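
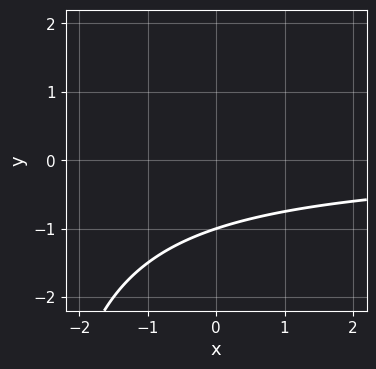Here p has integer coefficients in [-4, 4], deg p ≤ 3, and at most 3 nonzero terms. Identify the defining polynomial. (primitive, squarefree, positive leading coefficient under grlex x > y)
x*y + 3*y + 3

First, deg p = 2. A generic line meets the curve in up to 2 points.
Then, against the integer gridlines: no x-intercept at any integer in the box; it meets the y-axis at y = -1 (among the integer gridlines).
Finally, matching integer coefficients to the picture gives p.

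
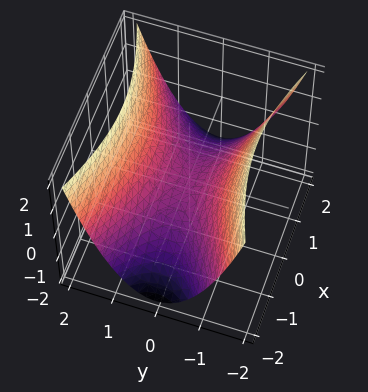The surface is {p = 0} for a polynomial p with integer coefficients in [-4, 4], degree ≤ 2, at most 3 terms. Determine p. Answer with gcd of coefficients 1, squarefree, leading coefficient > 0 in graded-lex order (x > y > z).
x^2 - 3*y^2 + 3*z

Degree: a saddle surface; a quadric, so deg p = 2.
Symmetries: the y ↦ −y reflection is a symmetry, so y appears only in even powers; it's symmetric under x → −x, forcing even powers of x.
Observable constraints: one x-axis crossing is at x = 0; it meets the z-axis at z = 0 (among the integer gridlines); it meets the y-axis at y = 0 (among the integer gridlines).
Together with the visible shape, these determine p as stated.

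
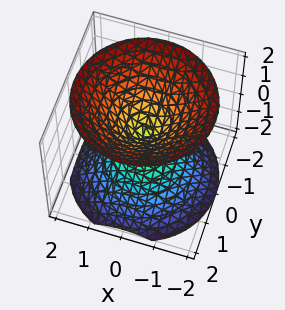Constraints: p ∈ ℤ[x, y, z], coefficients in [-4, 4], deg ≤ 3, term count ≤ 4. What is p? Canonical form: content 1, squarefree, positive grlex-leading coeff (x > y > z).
x^2 + y^2 - z^2

There are 2 components. Treating them together as one polynomial.
Degree: a double cone through the origin; a quadric, so deg p = 2.
By symmetry, the surface is invariant under rotation about z: p = q(x² + y², z); the z ↦ −z reflection is a symmetry, so z appears only in even powers.
Observable constraints: it crosses the z-axis at the gridline z = 0; it meets the x-axis at x = 0 (among the integer gridlines).
Putting this together gives p.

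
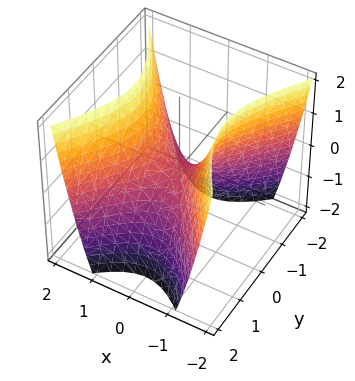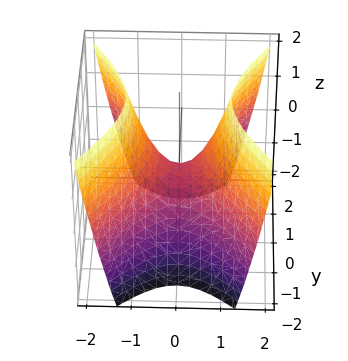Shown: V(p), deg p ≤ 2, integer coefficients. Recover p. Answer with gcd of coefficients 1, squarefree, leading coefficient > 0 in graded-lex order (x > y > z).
First, deg p = 2. A hyperbolic paraboloid; a quadric.
Next, symmetries: mirror symmetry y ↦ −y ⇒ only even powers of y; mirror symmetry x ↦ −x ⇒ only even powers of x.
Then, from the axis intercepts and sections: it meets the y-axis at y = 0 (among the integer gridlines); it crosses the z-axis at the gridline z = 0; it meets the x-axis at x = 0 (among the integer gridlines).
Finally, assembling these constraints gives the stated polynomial.

3*x^2 - 2*y^2 - 2*z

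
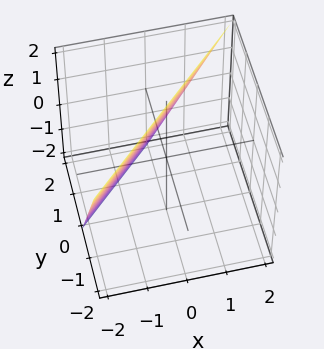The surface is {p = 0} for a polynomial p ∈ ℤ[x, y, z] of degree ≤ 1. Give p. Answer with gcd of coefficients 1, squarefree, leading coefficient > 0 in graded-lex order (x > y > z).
2*x - 2*y - z + 2

First, deg p = 1. Every cross-section is a straight line — this is a plane.
Next, from the axis intercepts and sections: it crosses the x-axis at the gridline x = -1; it crosses the z-axis at the gridline z = 2; it meets the y-axis at y = 1 (among the integer gridlines).
Finally, fitting integer coefficients to these (and the overall shape) gives p.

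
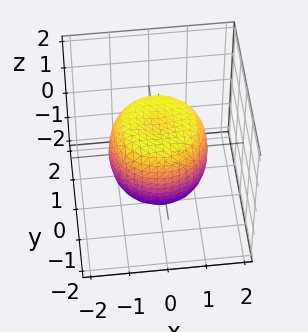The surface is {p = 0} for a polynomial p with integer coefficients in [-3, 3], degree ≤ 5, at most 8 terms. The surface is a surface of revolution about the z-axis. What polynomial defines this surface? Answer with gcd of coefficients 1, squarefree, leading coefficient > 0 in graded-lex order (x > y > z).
x^4 + 2*x^2*y^2 + y^4 - x^2 - y^2 + z^2 - 1

deg p = 4. No degree-3 surface has this shape.
Symmetry: every cross-section ⟂ z is a circle, so x, y appear only via x² + y².
Reading off the gridlines: a circular section at z = 0 has radius between 1 and 2; the z-axis gridline crossings are at z ∈ {-1, 1}.
Together with the visible shape, these determine p as stated.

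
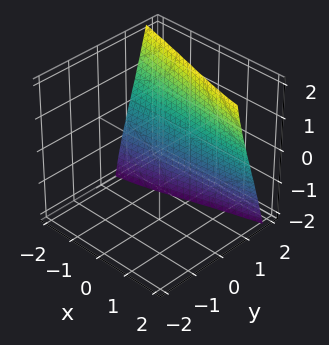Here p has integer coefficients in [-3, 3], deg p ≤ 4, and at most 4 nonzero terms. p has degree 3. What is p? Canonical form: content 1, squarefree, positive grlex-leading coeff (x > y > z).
First, deg p = 3.
Then, from the axis intercepts and sections: the surface avoids every integer x-axis point in the box; the surface avoids every integer z-axis point in the box.
Finally, matching integer coefficients to the picture gives p.

x*y*z + 2*y^3 - 3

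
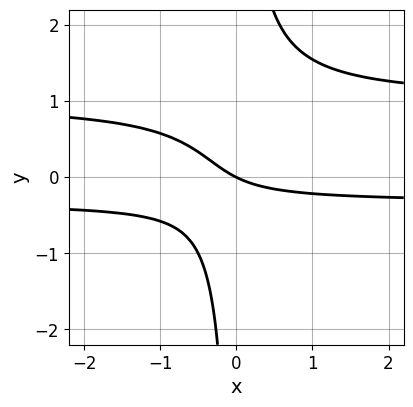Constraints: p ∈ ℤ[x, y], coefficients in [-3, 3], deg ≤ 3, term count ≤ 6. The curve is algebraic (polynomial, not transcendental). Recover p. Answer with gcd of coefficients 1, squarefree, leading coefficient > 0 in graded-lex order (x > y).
3*x*y^2 - 2*x*y - x - 2*y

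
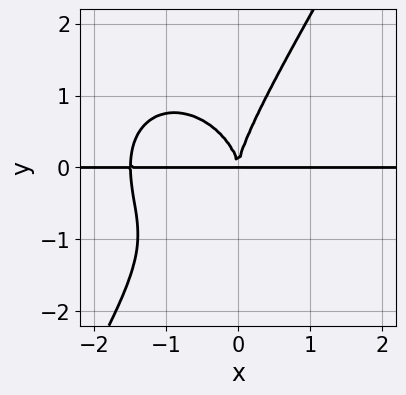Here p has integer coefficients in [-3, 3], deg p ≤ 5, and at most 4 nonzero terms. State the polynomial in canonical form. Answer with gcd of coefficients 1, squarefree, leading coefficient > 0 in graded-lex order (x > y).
(a) The degree is 4 — a generic line meets the curve in up to 4 points.
(b) Against the integer gridlines: every point of the x-axis in the box is on the curve.
(c) Fitting integer coefficients to these (and the overall shape) gives p.

2*x^3*y + x*y^3 - y^4 + 3*x^2*y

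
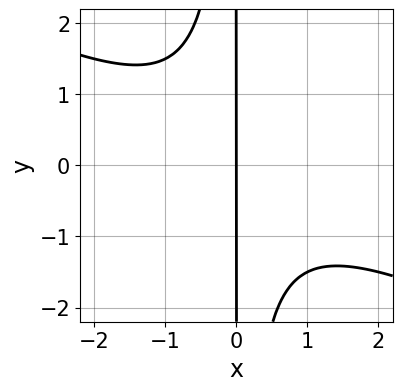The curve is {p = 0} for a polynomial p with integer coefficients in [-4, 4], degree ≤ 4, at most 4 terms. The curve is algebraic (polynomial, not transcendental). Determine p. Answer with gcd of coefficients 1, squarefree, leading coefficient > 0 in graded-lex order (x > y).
First, degree: no degree-2 curve has this shape, so deg p = 3.
Next, from the visible intercepts: it meets the x-axis at x = 0 (among the integer gridlines); every point of the y-axis in the box is on the curve.
Finally, solving for integer coefficients yields p as stated.

x^3 + 2*x^2*y + 2*x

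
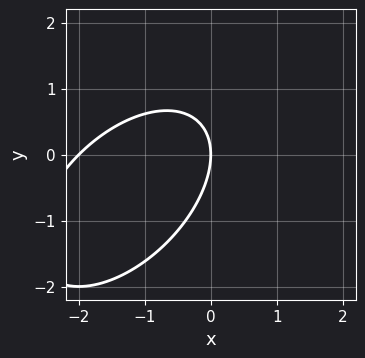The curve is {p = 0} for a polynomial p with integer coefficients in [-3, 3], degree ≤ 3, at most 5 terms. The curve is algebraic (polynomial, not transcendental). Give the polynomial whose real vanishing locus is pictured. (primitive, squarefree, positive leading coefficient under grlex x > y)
x^2 - x*y + y^2 + 2*x

(a) Degree: a generic line meets the curve in up to 2 points, so deg p = 2.
(b) Against the integer gridlines: it crosses the y-axis at the gridline y = 0; among the integer gridlines, it crosses the x-axis at x ∈ {-2, 0}.
(c) Putting this together gives p.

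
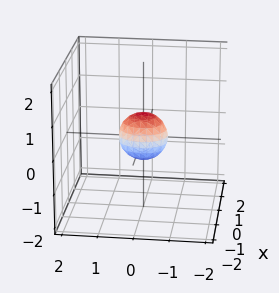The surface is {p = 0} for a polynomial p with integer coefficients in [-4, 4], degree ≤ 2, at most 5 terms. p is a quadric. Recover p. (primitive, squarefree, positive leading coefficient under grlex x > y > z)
(a) The degree is 2 — bounded and convex; a quadric.
(b) Symmetries: the z ↦ −z reflection is a symmetry, so z appears only in even powers; the y ↦ −y reflection is a symmetry, so y appears only in even powers; it's symmetric under x → −x, forcing even powers of x.
(c) Together with the visible shape, these determine p as stated.

3*x^2 + 2*y^2 + 2*z^2 - 1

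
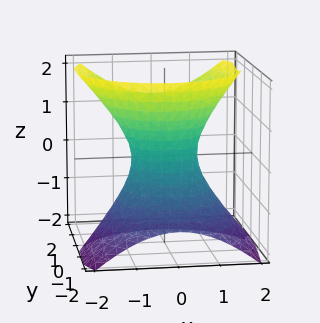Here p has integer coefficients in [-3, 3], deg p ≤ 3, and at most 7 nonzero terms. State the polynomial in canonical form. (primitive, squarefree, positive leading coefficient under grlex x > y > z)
3*x^2 + 3*y^2 - 3*y*z - 2*z^2 - 2

(a) deg p = 2.
(b) Checking where it meets the axes: it misses every integer gridline on the z-axis.
(c) These observations pin down the coefficients.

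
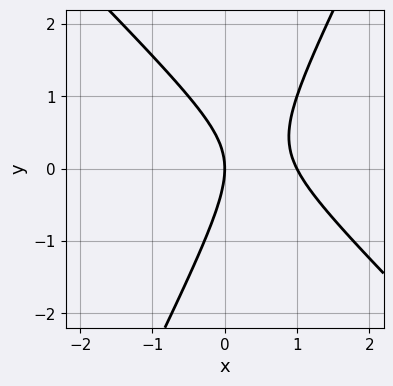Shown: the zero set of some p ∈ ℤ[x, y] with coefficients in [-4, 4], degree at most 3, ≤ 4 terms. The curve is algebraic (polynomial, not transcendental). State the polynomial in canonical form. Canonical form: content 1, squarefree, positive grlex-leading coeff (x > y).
2*x^2 + x*y - y^2 - 2*x

First, degree: a generic line meets the curve in up to 2 points, so deg p = 2.
Then, against the integer gridlines: it crosses the y-axis at the gridline y = 0; among the integer gridlines, it crosses the x-axis at x ∈ {0, 1}.
Finally, matching integer coefficients to the picture gives p.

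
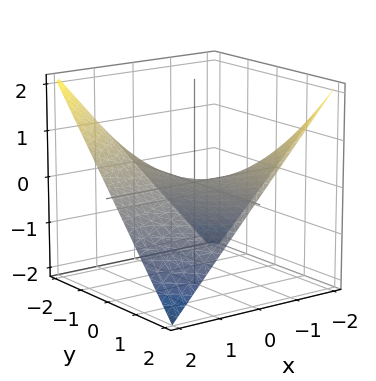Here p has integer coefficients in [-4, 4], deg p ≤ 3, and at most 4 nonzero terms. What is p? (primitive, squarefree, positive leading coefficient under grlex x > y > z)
First, deg p = 2. A hyperbolic paraboloid; a quadric.
Next, from the axis intercepts and sections: every point of the x-axis in the box is on the surface; one z-axis crossing is at z = 0.
Finally, together with the visible shape, these determine p as stated. Check: (0, 1, 0) on the y-axis lies on the surface, and p(0, 1, 0) = 0. ✓

x*y + 2*z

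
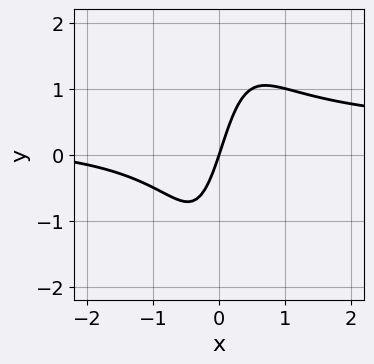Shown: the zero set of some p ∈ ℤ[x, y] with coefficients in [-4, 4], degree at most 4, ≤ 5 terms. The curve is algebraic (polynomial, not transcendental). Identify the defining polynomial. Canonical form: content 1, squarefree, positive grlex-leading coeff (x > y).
The degree is 3 — a generic line meets the curve in up to 3 points.
Checking where it meets the axes: it meets the x-axis at x = 0 (among the integer gridlines); it meets the y-axis at y = 0 (among the integer gridlines).
Assembling these constraints gives the stated polynomial.

3*x^2*y - x^2 - 3*x + y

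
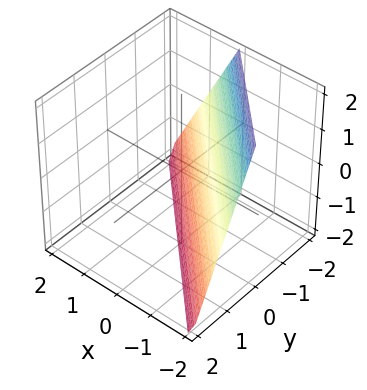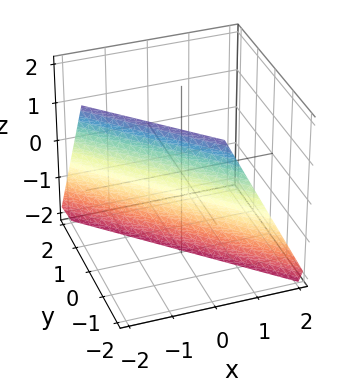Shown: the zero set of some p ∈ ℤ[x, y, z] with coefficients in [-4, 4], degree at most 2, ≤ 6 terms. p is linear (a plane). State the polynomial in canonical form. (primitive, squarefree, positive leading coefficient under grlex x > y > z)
deg p = 1. Every cross-section is a straight line — this is a plane.
From the visible intercepts: one z-axis crossing is at z = -2; it meets the x-axis at x = -1 (among the integer gridlines); one y-axis crossing is at y = -1.
Solving for integer coefficients yields p as stated.

2*x + 2*y + z + 2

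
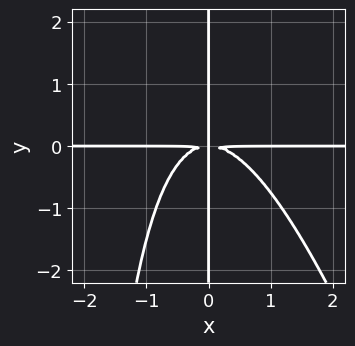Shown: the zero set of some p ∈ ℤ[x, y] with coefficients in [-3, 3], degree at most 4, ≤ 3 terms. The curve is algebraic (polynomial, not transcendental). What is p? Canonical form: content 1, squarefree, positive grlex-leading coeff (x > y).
First, deg p = 4. The shape is more complex than any degree-3 curve.
Next, from the axis intercepts and sections: every point of the x-axis in the box is on the curve; the visible y-axis segment lies entirely on the curve.
Finally, matching integer coefficients to the picture gives p.

3*x^3*y + x^2*y^2 + 3*x*y^2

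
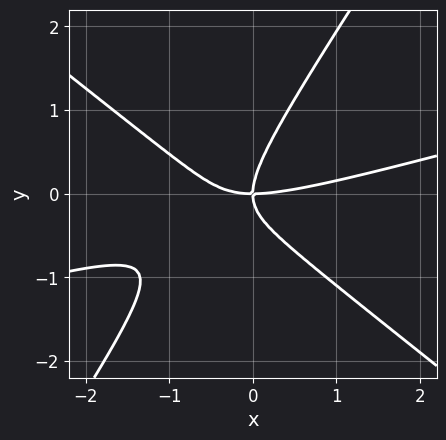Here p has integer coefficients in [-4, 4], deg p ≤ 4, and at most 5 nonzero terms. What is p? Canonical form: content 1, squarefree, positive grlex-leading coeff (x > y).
x^3 - 3*x^2*y - 3*x*y^2 + 3*y^3 - 3*x*y

(a) The degree is 3 — the shape is more complex than any degree-2 curve.
(b) Reading off the gridlines: it meets the x-axis at x = 0 (among the integer gridlines); it meets the y-axis at y = 0 (among the integer gridlines).
(c) Matching integer coefficients to the picture gives p.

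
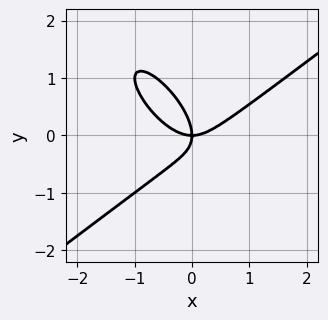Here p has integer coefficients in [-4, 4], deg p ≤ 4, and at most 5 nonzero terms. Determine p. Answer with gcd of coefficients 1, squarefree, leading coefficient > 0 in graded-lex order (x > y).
1. Degree: the shape is more complex than any degree-2 curve, so deg p = 3.
2. From the axis intercepts and sections: it crosses the x-axis at the gridline x = 0; it meets the y-axis at y = 0 (among the integer gridlines).
3. Together with the visible shape, these determine p as stated.

x^3 - x*y^2 - y^3 - x*y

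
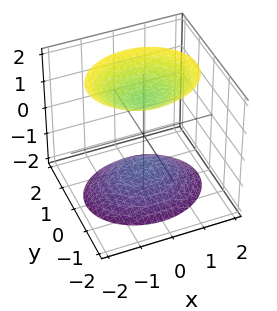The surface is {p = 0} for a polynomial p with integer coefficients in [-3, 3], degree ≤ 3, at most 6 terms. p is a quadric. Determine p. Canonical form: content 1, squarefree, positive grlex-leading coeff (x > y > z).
1. There are 2 components.
2. Degree: two sheets facing apart; a quadric, so deg p = 2.
3. Symmetries: mirror symmetry y ↦ −y ⇒ only even powers of y; it's symmetric under x → −x, forcing even powers of x; mirror symmetry z ↦ −z ⇒ only even powers of z.
4. From the axis intercepts and sections: the surface avoids every integer y-axis point in the box; the surface avoids every integer x-axis point in the box.
5. These observations pin down the coefficients.

2*x^2 + 3*y^2 - 2*z^2 + 3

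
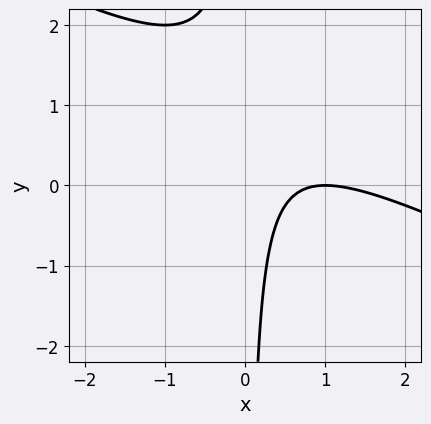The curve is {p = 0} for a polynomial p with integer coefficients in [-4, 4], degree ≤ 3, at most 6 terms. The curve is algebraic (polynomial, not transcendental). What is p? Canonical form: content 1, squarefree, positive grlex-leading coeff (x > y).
x^2 + 2*x*y - 2*x + 1

(a) Degree: no degree-1 curve has this shape, so deg p = 2.
(b) Observable constraints: one x-axis crossing is at x = 1; the curve avoids every integer y-axis point in the box.
(c) The integer polynomial consistent with all of this is the stated p.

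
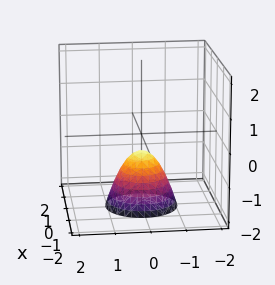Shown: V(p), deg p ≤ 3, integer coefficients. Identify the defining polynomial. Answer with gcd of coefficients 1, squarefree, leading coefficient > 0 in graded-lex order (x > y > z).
1. deg p = 2. The shape is more complex than any degree-1 surface.
2. Symmetries: the surface is invariant under rotation about z: p = q(x² + y², z).
3. From the visible intercepts: a circular section at z = -1 has radius between 0 and 1; it misses every integer gridline on the x-axis; it misses every integer gridline on the y-axis.
4. Fitting integer coefficients to these (and the overall shape) gives p.

3*x^2 + 3*y^2 + 2*z + 1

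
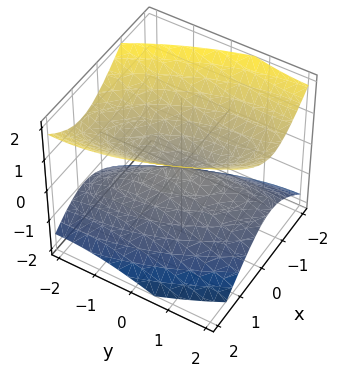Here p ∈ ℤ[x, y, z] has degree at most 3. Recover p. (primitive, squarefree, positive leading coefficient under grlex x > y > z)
3*x^2 + 2*x*y + y^2 - 3*z^2

1. The picture has 2 separate pieces.
2. Degree: no degree-1 surface has this shape, so deg p = 2.
3. Checking where it meets the axes: it meets the y-axis at y = 0 (among the integer gridlines); it meets the x-axis at x = 0 (among the integer gridlines); one z-axis crossing is at z = 0.
4. Matching integer coefficients to the picture gives p.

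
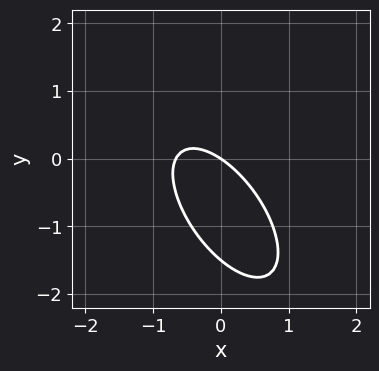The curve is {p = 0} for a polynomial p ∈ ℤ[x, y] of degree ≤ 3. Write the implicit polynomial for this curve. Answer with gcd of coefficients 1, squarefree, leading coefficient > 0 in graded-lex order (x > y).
First, the degree is 2 — the shape is more complex than any degree-1 curve.
Next, observable constraints: it crosses the y-axis at the gridline y = 0; one x-axis crossing is at x = 0.
Finally, putting this together gives p.

3*x^2 + 3*x*y + 2*y^2 + 2*x + 3*y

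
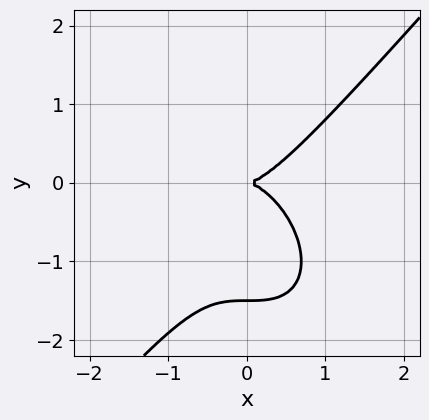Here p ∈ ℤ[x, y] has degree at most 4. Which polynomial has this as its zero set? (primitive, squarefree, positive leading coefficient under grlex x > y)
3*x^3 - 2*y^3 - 3*y^2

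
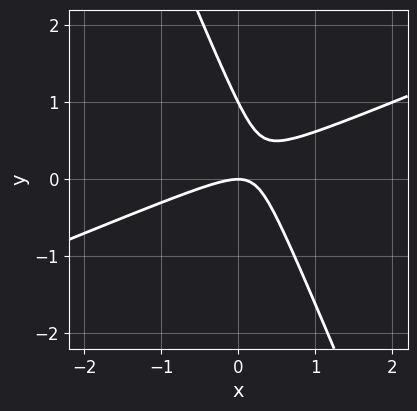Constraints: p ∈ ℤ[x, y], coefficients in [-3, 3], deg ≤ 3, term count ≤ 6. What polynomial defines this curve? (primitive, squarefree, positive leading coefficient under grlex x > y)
x^2 - 2*x*y - y^2 + y

The degree is 2 — a generic line meets the curve in up to 2 points.
From the visible intercepts: one x-axis crossing is at x = 0; among the integer gridlines, it crosses the y-axis at y ∈ {0, 1}.
Matching integer coefficients to the picture gives p.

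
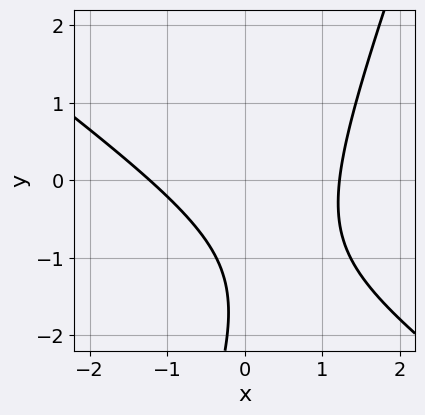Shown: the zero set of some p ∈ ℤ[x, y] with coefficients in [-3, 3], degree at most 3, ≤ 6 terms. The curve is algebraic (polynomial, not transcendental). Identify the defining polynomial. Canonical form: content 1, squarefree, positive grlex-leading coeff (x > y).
(a) deg p = 2. No degree-1 curve has this shape.
(b) From the axis intercepts and sections: no y-intercept at any integer in the box.
(c) Together with the visible shape, these determine p as stated.

2*x^2 + 2*x*y - y^2 - 3*y - 3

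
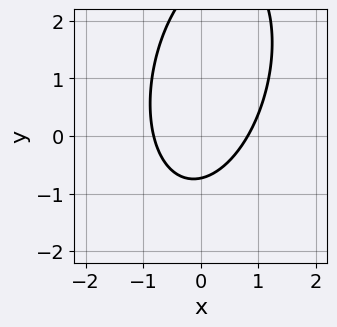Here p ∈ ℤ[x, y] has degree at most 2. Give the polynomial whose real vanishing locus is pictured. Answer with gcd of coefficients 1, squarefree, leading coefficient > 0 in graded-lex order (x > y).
3*x^2 - x*y + y^2 - 2*y - 2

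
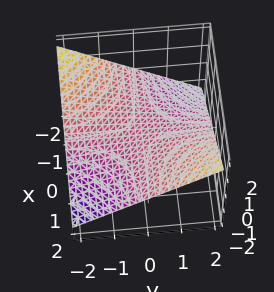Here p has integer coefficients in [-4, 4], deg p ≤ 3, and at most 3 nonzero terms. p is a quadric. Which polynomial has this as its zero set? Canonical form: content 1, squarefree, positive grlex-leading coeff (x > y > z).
1. Degree: a hyperbolic paraboloid; a quadric, so deg p = 2.
2. Observable constraints: every point of the y-axis in the box is on the surface; it crosses the z-axis at the gridline z = 0; the visible x-axis segment lies entirely on the surface.
3. The integer polynomial consistent with all of this is the stated p.

x*y - 3*z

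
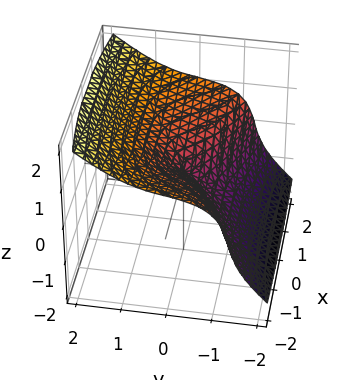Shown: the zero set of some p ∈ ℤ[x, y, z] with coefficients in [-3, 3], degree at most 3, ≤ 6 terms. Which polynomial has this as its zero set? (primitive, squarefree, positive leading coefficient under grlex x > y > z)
2*y^3 - 3*z^3 + x^2 + 2*y*z

First, I count 2 distinct pieces.
Then, deg p = 3.
Then, from the axis intercepts and sections: one x-axis crossing is at x = 0; it meets the z-axis at z = 0 (among the integer gridlines); it meets the y-axis at y = 0 (among the integer gridlines).
Finally, solving for integer coefficients yields p as stated.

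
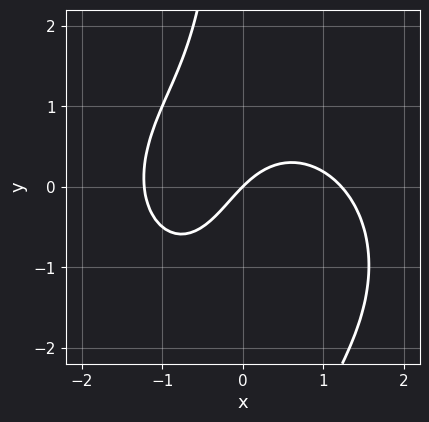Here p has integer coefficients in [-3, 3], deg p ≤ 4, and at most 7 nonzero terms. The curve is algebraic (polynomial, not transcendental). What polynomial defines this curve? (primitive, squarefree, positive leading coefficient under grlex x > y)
2*x^3 + 2*x*y^2 + 2*x*y - 3*x + 3*y

(a) The degree is 3 — the shape is more complex than any degree-2 curve.
(b) From the visible intercepts: it crosses the x-axis at the gridline x = 0; it crosses the y-axis at the gridline y = 0.
(c) The integer polynomial consistent with all of this is the stated p.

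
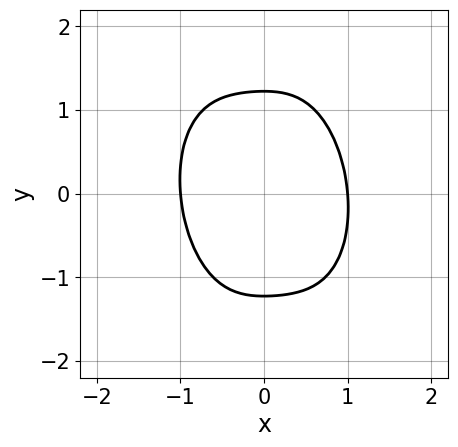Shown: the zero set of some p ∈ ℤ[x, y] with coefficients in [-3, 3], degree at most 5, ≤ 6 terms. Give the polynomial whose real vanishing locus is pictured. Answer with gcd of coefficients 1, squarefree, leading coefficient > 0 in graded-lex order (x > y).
3*x^4 + x^3*y + x^2*y^2 + 2*y^2 - 3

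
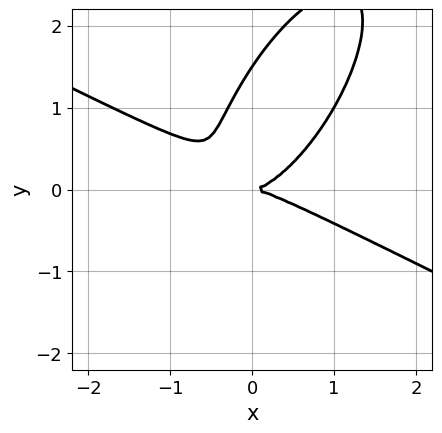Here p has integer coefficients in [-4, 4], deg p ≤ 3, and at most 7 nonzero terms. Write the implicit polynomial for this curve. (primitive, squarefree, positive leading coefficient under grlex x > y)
2*x^3 + 2*x^2*y - 3*x*y^2 + 2*y^3 - 3*y^2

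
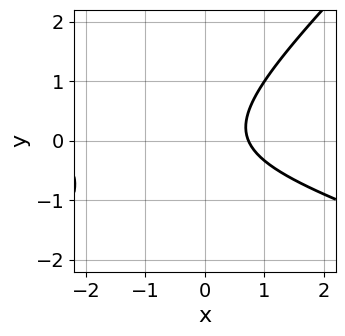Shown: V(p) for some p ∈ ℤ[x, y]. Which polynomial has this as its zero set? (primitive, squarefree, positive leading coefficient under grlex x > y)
x^2 + 2*x*y - 3*y^2 + 2*x - 2

1. Degree: a generic line meets the curve in up to 2 points, so deg p = 2.
2. Observable constraints: it misses every integer gridline on the y-axis.
3. Together with the visible shape, these determine p as stated.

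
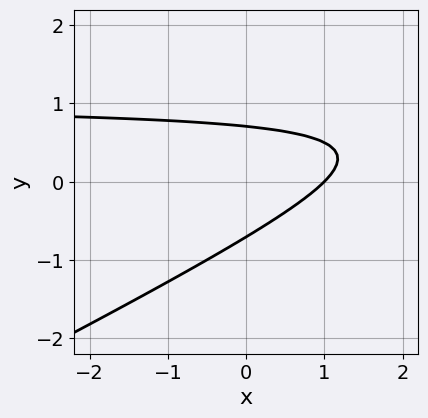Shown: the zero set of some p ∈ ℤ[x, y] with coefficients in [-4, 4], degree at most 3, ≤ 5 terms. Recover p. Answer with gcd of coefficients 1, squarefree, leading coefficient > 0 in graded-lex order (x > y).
x*y - 2*y^2 - x + 1

(a) Degree: a generic line meets the curve in up to 2 points, so deg p = 2.
(b) Observable constraints: it meets the x-axis at x = 1 (among the integer gridlines).
(c) Fitting integer coefficients to these (and the overall shape) gives p.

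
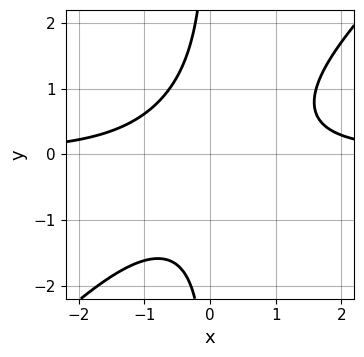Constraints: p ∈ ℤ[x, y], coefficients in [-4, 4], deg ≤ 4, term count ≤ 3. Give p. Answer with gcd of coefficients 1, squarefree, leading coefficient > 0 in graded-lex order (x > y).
x^2*y - x*y^2 - 1

First, the degree is 3 — the shape is more complex than any degree-2 curve.
Next, from the visible intercepts: it misses every integer gridline on the y-axis; it misses every integer gridline on the x-axis.
Finally, together with the visible shape, these determine p as stated.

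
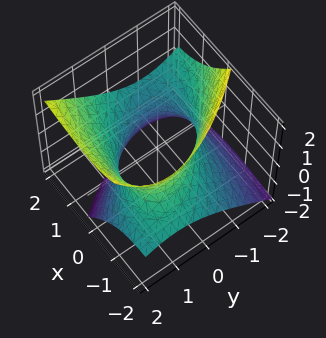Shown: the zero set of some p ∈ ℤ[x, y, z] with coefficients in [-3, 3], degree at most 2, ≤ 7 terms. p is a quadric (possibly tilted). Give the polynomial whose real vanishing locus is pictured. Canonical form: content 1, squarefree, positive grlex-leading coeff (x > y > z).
(a) The degree is 2 — no degree-1 surface has this shape.
(b) From the axis intercepts and sections: it misses every integer gridline on the z-axis.
(c) Together with the visible shape, these determine p as stated.

x^2 + 2*x*y - 3*x*z + 2*y^2 - 2*z^2 - 3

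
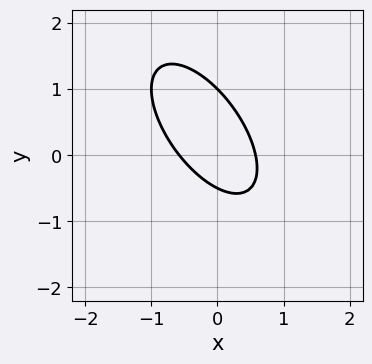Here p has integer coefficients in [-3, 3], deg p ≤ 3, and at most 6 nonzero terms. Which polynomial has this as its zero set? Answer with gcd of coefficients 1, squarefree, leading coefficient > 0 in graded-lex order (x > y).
First, degree: the shape is more complex than any degree-1 curve, so deg p = 2.
Then, from the visible intercepts: one y-axis crossing is at y = 1.
Finally, the integer polynomial consistent with all of this is the stated p.

3*x^2 + 3*x*y + 2*y^2 - y - 1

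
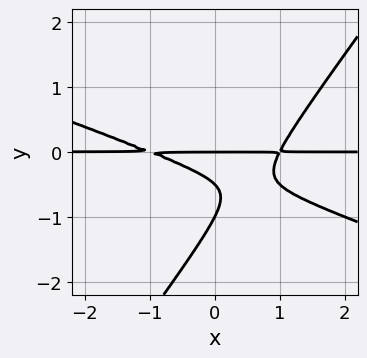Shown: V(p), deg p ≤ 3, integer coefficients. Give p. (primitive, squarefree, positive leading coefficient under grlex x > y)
1. Degree: a generic line meets the curve in up to 3 points, so deg p = 3.
2. From the visible intercepts: the visible x-axis segment lies entirely on the curve; the y-axis gridline crossings are at y ∈ {-1, 0}.
3. Putting this together gives p.

x^2*y + 2*x*y^2 - 2*y^3 - 3*y^2 - y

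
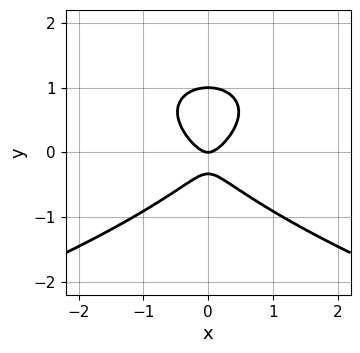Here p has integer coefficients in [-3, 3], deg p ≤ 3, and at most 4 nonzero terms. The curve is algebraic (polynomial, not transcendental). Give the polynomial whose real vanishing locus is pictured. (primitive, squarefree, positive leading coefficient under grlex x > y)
3*y^3 + 3*x^2 - 2*y^2 - y

The degree is 3 — the shape is more complex than any degree-2 curve.
Symmetries: mirror symmetry x ↦ −x ⇒ only even powers of x.
Observable constraints: among the integer gridlines, it crosses the y-axis at y ∈ {0, 1}; one x-axis crossing is at x = 0.
Together with the visible shape, these determine p as stated.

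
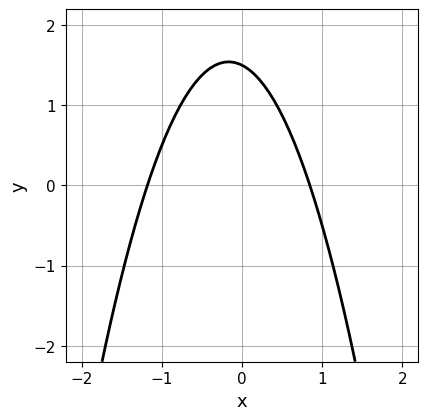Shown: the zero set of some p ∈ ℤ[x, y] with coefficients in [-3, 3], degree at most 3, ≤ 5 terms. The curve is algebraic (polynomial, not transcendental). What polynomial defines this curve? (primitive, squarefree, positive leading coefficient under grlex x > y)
First, deg p = 2. The shape is more complex than any degree-1 curve.
Finally, putting this together gives p.

3*x^2 + x + 2*y - 3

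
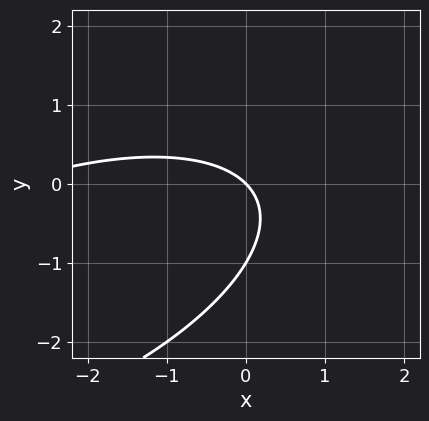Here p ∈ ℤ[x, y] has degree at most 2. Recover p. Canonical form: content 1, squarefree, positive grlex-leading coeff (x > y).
x^2 - 2*x*y + 3*y^2 + 3*x + 3*y

(a) The degree is 2 — a generic line meets the curve in up to 2 points.
(b) Checking where it meets the axes: the y-axis gridline crossings are at y ∈ {-1, 0}; it crosses the x-axis at the gridline x = 0.
(c) The integer polynomial consistent with all of this is the stated p.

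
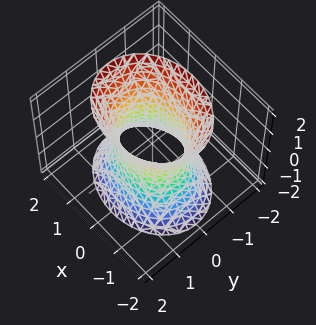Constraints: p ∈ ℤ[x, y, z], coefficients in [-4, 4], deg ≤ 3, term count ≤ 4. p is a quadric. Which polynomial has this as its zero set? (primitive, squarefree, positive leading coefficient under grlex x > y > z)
(a) The degree is 2 — one connected sheet with a waist; a quadric.
(b) Symmetries: the z ↦ −z reflection is a symmetry, so z appears only in even powers; mirror symmetry y ↦ −y ⇒ only even powers of y; mirror symmetry x ↦ −x ⇒ only even powers of x.
(c) Observable constraints: it misses every integer gridline on the z-axis; the x-axis gridline crossings are at x ∈ {-1, 1}.
(d) Matching integer coefficients to the picture gives p.

2*x^2 + 3*y^2 - z^2 - 2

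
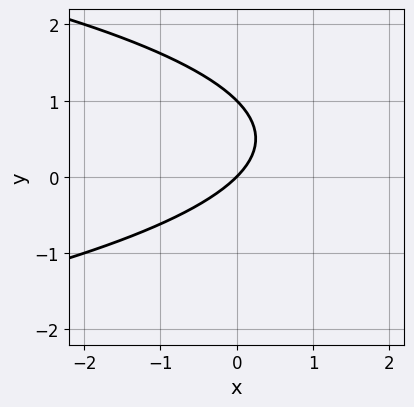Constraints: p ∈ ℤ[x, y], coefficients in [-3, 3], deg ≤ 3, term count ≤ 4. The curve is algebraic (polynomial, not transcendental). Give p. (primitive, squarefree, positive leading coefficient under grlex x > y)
y^2 + x - y

Degree: a generic line meets the curve in up to 2 points, so deg p = 2.
Reading off the gridlines: one x-axis crossing is at x = 0; among the integer gridlines, it crosses the y-axis at y ∈ {0, 1}.
Putting this together gives p.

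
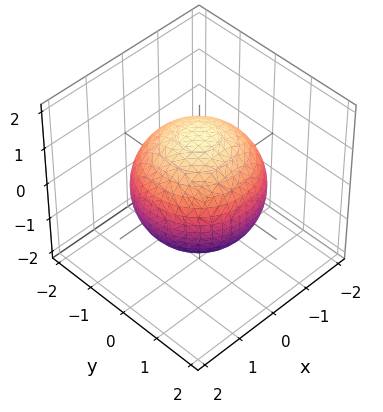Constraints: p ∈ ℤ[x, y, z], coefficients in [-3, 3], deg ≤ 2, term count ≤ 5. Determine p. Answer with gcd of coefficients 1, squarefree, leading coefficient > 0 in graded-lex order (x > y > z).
x^2 + y^2 + z^2 - 2

First, degree: a generic line meets the surface in up to 2 points, so deg p = 2.
Next, symmetries: the z-axis is an axis of rotation, so x and y enter only as x² + y².
Then, from the axis intercepts and sections: a circular section at z = -1 has radius exactly 1.
Finally, together with the visible shape, these determine p as stated.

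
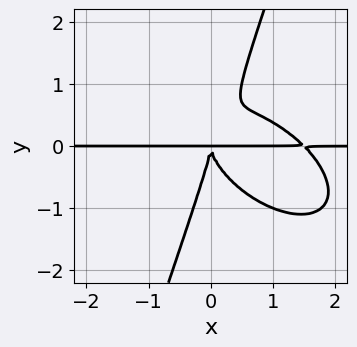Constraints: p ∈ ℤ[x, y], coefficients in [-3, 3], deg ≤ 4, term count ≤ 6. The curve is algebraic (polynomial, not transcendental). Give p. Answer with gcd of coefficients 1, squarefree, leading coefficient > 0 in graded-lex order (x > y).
2*x^3*y + 2*x^2*y^2 + 2*x*y^3 - y^4 - 3*x^2*y

1. The degree is 4 — no degree-3 curve has this shape.
2. From the visible intercepts: the visible x-axis segment lies entirely on the curve.
3. The integer polynomial consistent with all of this is the stated p.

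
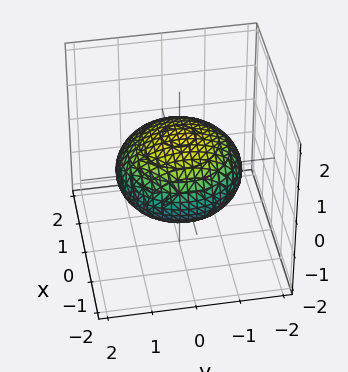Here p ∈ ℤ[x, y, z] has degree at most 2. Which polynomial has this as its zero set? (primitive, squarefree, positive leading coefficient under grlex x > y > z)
First, degree: bounded and convex; a quadric, so deg p = 2.
Then, symmetries: the z ↦ −z reflection is a symmetry, so z appears only in even powers; the surface is invariant under rotation about z: p = q(x² + y², z).
Next, reading off the gridlines: among the integer gridlines, it crosses the z-axis at z ∈ {-1, 1}; a circular section at z = 0 has radius between 1 and 2.
Finally, these observations pin down the coefficients.

x^2 + y^2 + 2*z^2 - 2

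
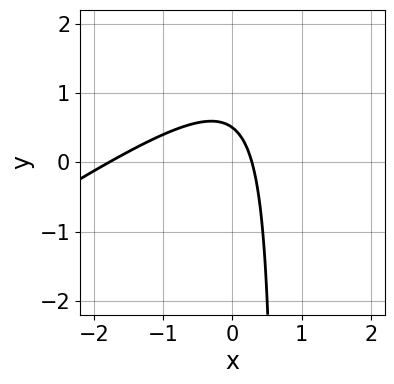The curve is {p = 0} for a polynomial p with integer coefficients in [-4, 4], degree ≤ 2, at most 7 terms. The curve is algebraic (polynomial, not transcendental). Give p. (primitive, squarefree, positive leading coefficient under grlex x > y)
(a) The degree is 2 — no degree-1 curve has this shape.
(b) Matching integer coefficients to the picture gives p.

2*x^2 - 3*x*y + 3*x + 2*y - 1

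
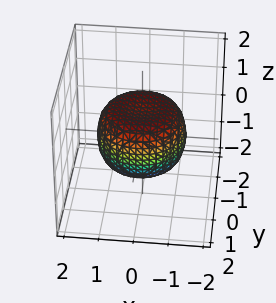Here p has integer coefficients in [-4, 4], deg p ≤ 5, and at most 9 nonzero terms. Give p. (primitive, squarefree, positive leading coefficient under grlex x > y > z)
2*x^4 + 4*x^2*y^2 + 2*y^4 - 2*x^2 - 2*y^2 + 3*z^2 - 2

1. deg p = 4. A generic line meets the surface in up to 4 points.
2. Symmetry: every cross-section ⟂ z is a circle, so x, y appear only via x² + y².
3. From the visible intercepts: a circular section at z = 0 has radius between 1 and 2.
4. These observations pin down the coefficients.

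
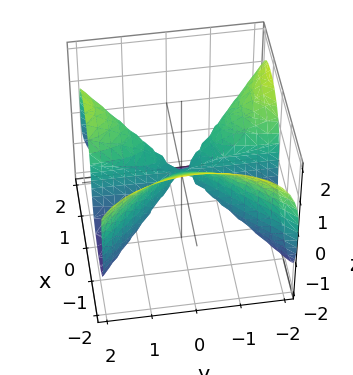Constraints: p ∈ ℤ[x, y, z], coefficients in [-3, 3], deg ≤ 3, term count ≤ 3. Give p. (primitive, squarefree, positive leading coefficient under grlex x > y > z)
x^3 - x*y^2 + z^3

1. deg p = 3. No degree-2 surface has this shape.
2. Observable constraints: it crosses the z-axis at the gridline z = 0; the visible y-axis segment lies entirely on the surface; it meets the x-axis at x = 0 (among the integer gridlines).
3. Matching integer coefficients to the picture gives p.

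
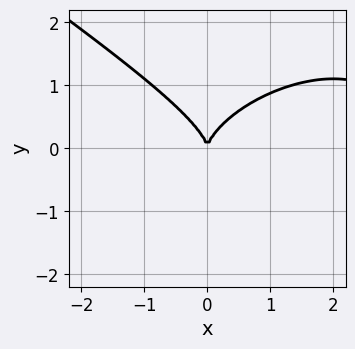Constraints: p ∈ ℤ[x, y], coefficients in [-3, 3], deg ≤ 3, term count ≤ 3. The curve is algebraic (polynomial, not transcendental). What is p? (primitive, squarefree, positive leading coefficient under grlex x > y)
x^3 + 3*y^3 - 3*x^2

Degree: the shape is more complex than any degree-2 curve, so deg p = 3.
Against the integer gridlines: it meets the x-axis at x = 0 (among the integer gridlines); one y-axis crossing is at y = 0.
Putting this together gives p.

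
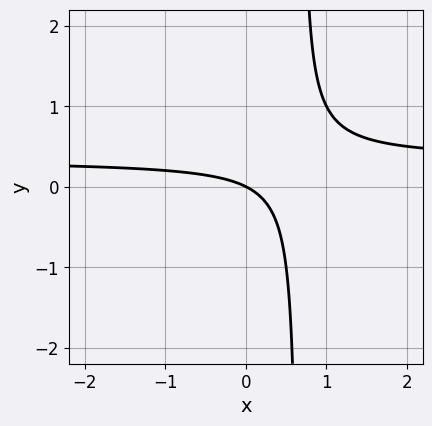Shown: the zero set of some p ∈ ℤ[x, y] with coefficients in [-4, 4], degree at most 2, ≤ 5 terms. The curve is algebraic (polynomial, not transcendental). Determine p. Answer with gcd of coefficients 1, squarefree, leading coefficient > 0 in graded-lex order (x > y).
Degree: the shape is more complex than any degree-1 curve, so deg p = 2.
From the axis intercepts and sections: it crosses the y-axis at the gridline y = 0; one x-axis crossing is at x = 0.
Solving for integer coefficients yields p as stated.

3*x*y - x - 2*y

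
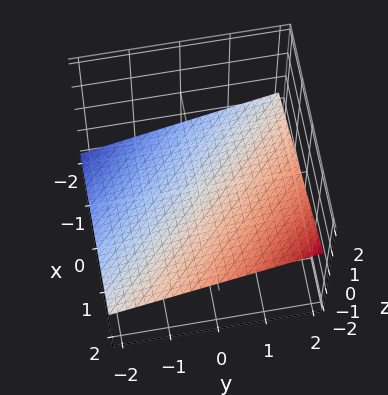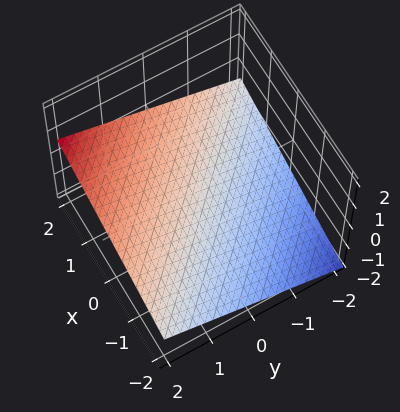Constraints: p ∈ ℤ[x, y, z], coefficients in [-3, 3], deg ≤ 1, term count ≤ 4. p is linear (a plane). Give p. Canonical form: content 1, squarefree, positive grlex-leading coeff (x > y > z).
1. The degree is 1 — every cross-section is a straight line — this is a plane.
2. Checking where it meets the axes: it crosses the y-axis at the gridline y = 2; one x-axis crossing is at x = 2.
3. Putting this together gives p.

x + y - 3*z - 2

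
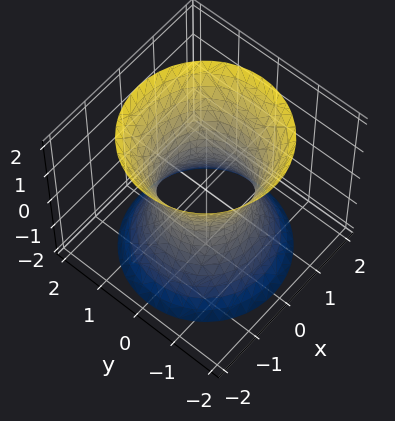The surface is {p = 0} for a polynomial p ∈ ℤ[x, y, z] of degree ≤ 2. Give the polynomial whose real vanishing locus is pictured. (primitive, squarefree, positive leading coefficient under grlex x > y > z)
(a) deg p = 2.
(b) Symmetries: the surface is invariant under rotation about z: p = q(x² + y², z); mirror symmetry z ↦ −z ⇒ only even powers of z.
(c) From the axis intercepts and sections: a circular section at z = 0 has radius exactly 1; among the integer gridlines, it crosses the x-axis at x ∈ {-1, 1}; among the integer gridlines, it crosses the y-axis at y ∈ {-1, 1}.
(d) Putting this together gives p.

2*x^2 + 2*y^2 - z^2 - 2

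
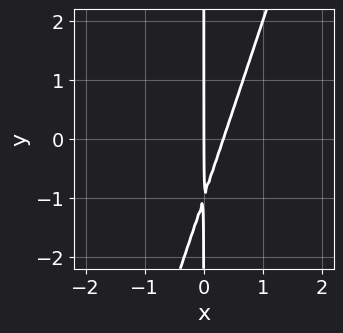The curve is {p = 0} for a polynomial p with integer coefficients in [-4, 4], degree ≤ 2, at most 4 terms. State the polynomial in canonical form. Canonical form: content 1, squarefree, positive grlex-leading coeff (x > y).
(a) deg p = 2. A generic line meets the curve in up to 2 points.
(b) Against the integer gridlines: every point of the y-axis in the box is on the curve; it crosses the x-axis at the gridline x = 0.
(c) The integer polynomial consistent with all of this is the stated p.

3*x^2 - x*y - x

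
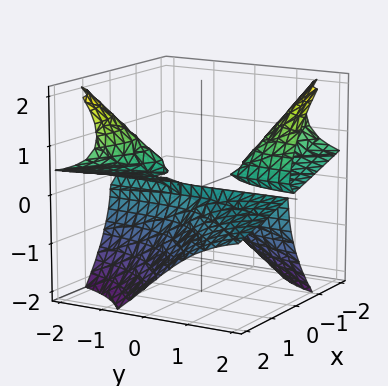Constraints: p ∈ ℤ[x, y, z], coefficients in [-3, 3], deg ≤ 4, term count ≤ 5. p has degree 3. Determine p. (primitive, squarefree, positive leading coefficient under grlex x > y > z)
The picture has 2 separate pieces. They look like related sheets of one shape, so recover p as a whole.
The degree is 3 — no degree-2 surface has this shape.
Reading off the gridlines: one z-axis crossing is at z = 0; every point of the y-axis in the box is on the surface; one x-axis crossing is at x = 0.
Putting this together gives p.

2*x*y*z + z^3 + x^2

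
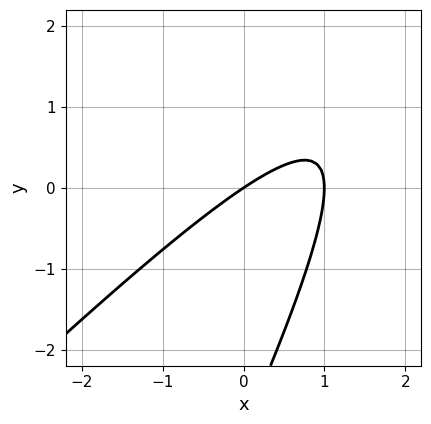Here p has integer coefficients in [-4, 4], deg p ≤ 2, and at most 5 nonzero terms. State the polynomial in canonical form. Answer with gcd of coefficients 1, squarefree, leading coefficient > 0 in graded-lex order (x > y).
1. deg p = 2. No degree-1 curve has this shape.
2. Observable constraints: it meets the y-axis at y = 0 (among the integer gridlines); among the integer gridlines, it crosses the x-axis at x ∈ {0, 1}.
3. The integer polynomial consistent with all of this is the stated p.

2*x^2 - 3*x*y + y^2 - 2*x + 3*y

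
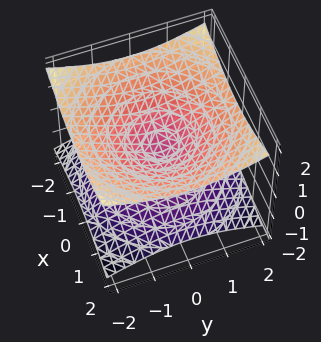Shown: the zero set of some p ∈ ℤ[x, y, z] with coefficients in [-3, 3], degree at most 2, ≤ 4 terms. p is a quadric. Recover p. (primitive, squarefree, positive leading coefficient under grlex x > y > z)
x^2 + y^2 - 3*z^2

1. Degree: two nappes meeting at a single point; a quadric, so deg p = 2.
2. By symmetry, the z-axis is an axis of rotation, so x and y enter only as x² + y²; mirror symmetry z ↦ −z ⇒ only even powers of z.
3. Checking where it meets the axes: a circular section at z = 1 has radius between 1 and 2; one z-axis crossing is at z = 0; it crosses the x-axis at the gridline x = 0; it crosses the y-axis at the gridline y = 0.
4. Together with the visible shape, these determine p as stated.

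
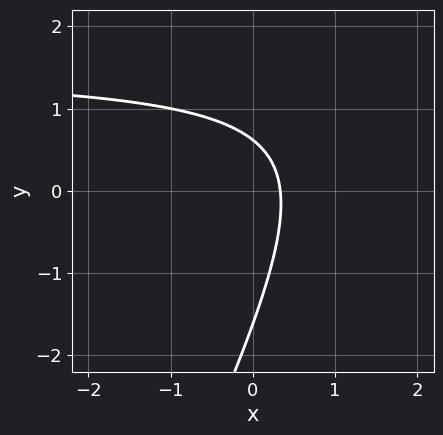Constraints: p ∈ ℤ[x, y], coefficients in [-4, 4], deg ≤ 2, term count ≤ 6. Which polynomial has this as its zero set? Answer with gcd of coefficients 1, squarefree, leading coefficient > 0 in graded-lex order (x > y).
2*x*y - y^2 - 3*x - y + 1

deg p = 2. The shape is more complex than any degree-1 curve.
Putting this together gives p.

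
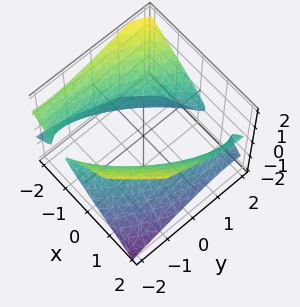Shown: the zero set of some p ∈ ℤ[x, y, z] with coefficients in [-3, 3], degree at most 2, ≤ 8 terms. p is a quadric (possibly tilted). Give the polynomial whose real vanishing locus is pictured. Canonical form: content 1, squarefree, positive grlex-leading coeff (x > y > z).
First, I count 2 distinct pieces. Treating them together as one polynomial.
Next, the degree is 2 — no degree-1 surface has this shape.
Next, observable constraints: it misses every integer gridline on the z-axis.
Finally, these observations pin down the coefficients.

2*x^2 - 2*x*y + y^2 - y*z - 3*z^2 - 3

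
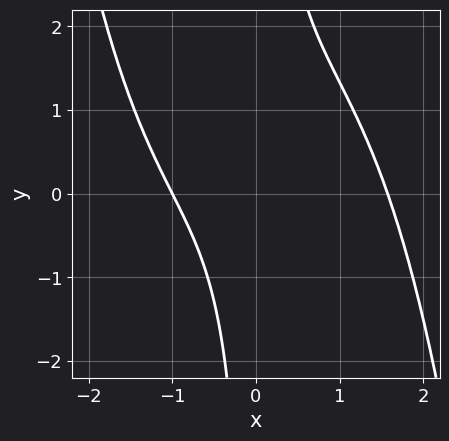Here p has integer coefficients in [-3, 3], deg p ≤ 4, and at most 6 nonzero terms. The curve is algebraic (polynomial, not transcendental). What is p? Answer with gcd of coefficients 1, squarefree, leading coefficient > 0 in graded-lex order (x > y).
(a) deg p = 4. The shape is more complex than any degree-3 curve.
(b) Observable constraints: no y-intercept at any integer in the box; it crosses the x-axis at the gridline x = -1.
(c) Together with the visible shape, these determine p as stated.

x^4 + 3*x*y - 2*x - 3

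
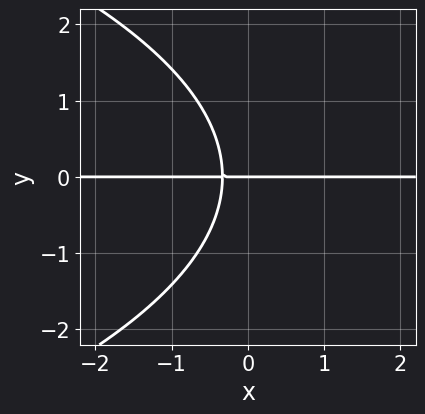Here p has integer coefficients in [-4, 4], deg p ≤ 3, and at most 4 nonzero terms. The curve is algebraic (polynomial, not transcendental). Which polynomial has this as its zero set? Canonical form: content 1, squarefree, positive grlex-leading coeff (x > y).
y^3 + 3*x*y + y

The degree is 3 — no degree-2 curve has this shape.
From the axis intercepts and sections: it crosses the y-axis at the gridline y = 0; every point of the x-axis in the box is on the curve.
Together with the visible shape, these determine p as stated.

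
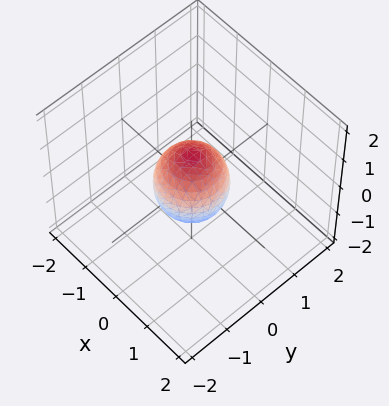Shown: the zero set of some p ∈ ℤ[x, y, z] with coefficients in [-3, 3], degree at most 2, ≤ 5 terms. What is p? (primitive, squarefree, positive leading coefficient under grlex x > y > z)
3*x^2 + 3*y^2 + 2*z^2 - 2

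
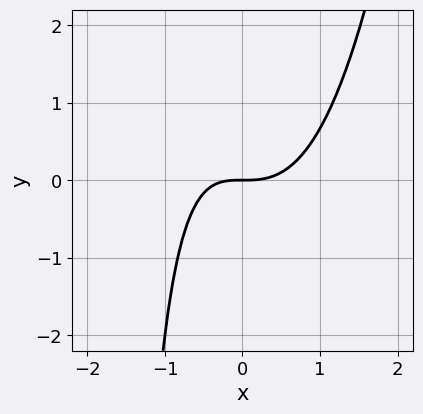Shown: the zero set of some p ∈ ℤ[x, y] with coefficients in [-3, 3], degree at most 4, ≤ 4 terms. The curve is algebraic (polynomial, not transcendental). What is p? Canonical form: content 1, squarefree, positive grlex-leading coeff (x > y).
2*x^3 - x*y - 2*y

1. The degree is 3 — no degree-2 curve has this shape.
2. Observable constraints: one x-axis crossing is at x = 0; it meets the y-axis at y = 0 (among the integer gridlines).
3. These observations pin down the coefficients.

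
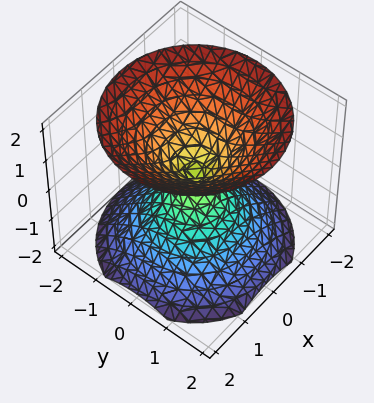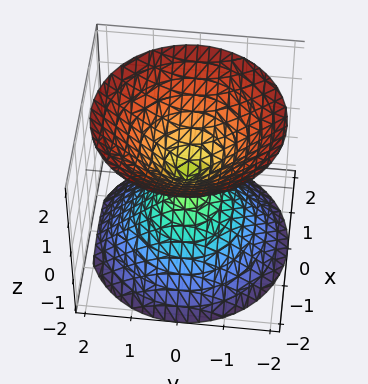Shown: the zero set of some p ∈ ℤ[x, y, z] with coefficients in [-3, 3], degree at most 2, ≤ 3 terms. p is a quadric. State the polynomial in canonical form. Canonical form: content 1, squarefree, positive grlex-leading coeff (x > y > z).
(a) The picture has 2 separate pieces.
(b) deg p = 2.
(c) Symmetries: mirror symmetry z ↦ −z ⇒ only even powers of z; the surface is invariant under rotation about z: p = q(x² + y², z).
(d) Against the integer gridlines: one x-axis crossing is at x = 0; it meets the z-axis at z = 0 (among the integer gridlines).
(e) These observations pin down the coefficients.

x^2 + y^2 - z^2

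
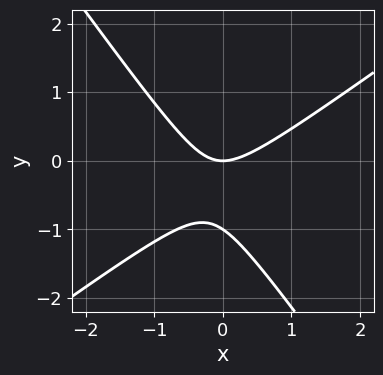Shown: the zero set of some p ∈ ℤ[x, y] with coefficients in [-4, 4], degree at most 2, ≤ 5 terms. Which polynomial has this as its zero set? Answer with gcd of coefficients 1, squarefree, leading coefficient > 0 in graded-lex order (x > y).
The degree is 2 — no degree-1 curve has this shape.
Checking where it meets the axes: the y-axis gridline crossings are at y ∈ {-1, 0}; one x-axis crossing is at x = 0.
Assembling these constraints gives the stated polynomial.

3*x^2 - 2*x*y - 3*y^2 - 3*y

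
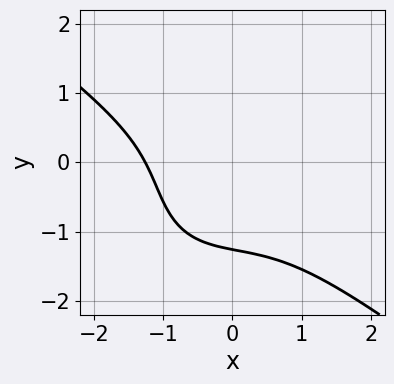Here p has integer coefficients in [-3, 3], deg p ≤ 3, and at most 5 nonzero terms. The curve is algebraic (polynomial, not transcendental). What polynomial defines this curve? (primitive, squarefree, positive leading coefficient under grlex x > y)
First, the degree is 3 — a generic line meets the curve in up to 3 points.
Finally, putting this together gives p.

x^3 - x*y^2 + y^3 - 2*x*y + 2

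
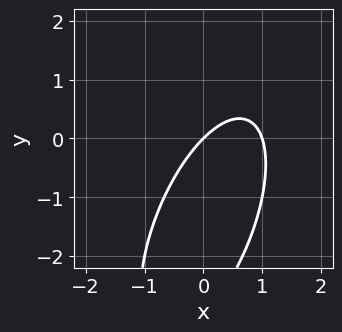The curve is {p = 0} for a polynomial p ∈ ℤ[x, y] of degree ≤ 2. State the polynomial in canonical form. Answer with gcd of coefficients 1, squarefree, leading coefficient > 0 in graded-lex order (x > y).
3*x^2 - 2*x*y + y^2 - 3*x + 3*y

First, degree: the shape is more complex than any degree-1 curve, so deg p = 2.
Next, from the axis intercepts and sections: the x-axis gridline crossings are at x ∈ {0, 1}; one y-axis crossing is at y = 0.
Finally, together with the visible shape, these determine p as stated.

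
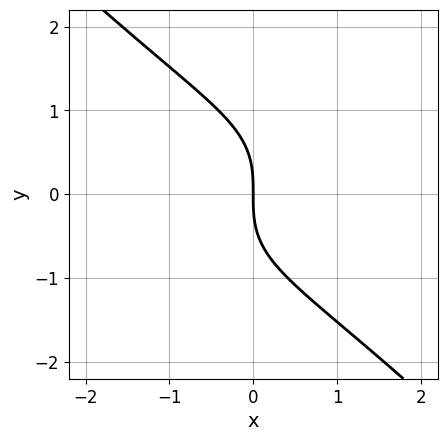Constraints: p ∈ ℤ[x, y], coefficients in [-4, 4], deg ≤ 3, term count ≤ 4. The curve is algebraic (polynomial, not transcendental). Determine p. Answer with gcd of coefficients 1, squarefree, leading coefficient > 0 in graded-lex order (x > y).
First, the degree is 3 — no degree-2 curve has this shape.
Then, from the axis intercepts and sections: one x-axis crossing is at x = 0; one y-axis crossing is at y = 0.
Finally, matching integer coefficients to the picture gives p.

x^2*y - y^3 - 2*x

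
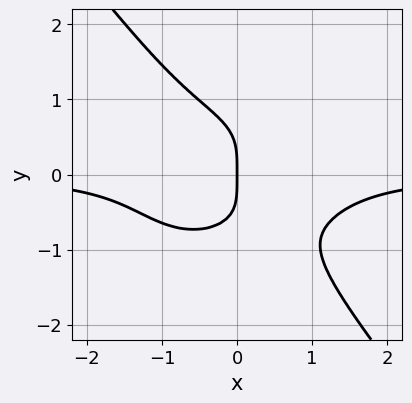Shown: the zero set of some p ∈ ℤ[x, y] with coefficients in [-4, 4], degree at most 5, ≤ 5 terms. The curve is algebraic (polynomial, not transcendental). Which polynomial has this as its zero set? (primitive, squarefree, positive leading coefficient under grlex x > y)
3*x^3*y + 2*x*y^3 + 3*y^4 + 3*x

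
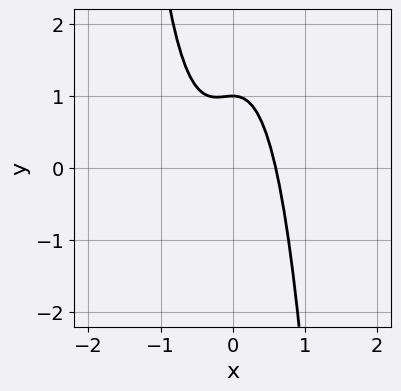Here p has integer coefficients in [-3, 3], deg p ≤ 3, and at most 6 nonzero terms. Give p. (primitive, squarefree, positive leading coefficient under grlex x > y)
1. deg p = 3. The shape is more complex than any degree-2 curve.
2. Against the integer gridlines: it meets the y-axis at y = 1 (among the integer gridlines).
3. Matching integer coefficients to the picture gives p.

3*x^3 + x^2 + y - 1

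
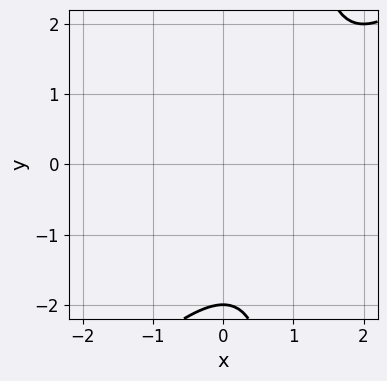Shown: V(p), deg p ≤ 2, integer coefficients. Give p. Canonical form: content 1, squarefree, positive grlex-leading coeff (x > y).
First, the degree is 2 — no degree-1 curve has this shape.
Next, from the visible intercepts: one y-axis crossing is at y = -2; it misses every integer gridline on the x-axis.
Finally, matching integer coefficients to the picture gives p.

x^2 - x*y - 2*x + y + 2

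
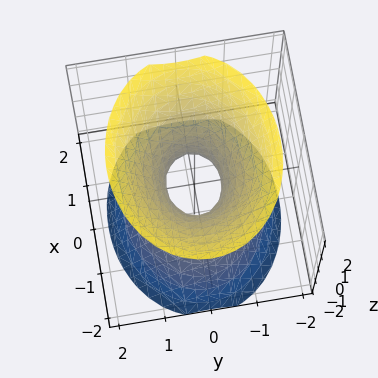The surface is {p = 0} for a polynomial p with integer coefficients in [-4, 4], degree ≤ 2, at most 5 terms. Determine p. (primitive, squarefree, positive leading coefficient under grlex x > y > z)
2*x^2 + 3*y^2 - 2*z^2 - 1

(a) The degree is 2 — an hourglass — one-sheet hyperboloid; a quadric.
(b) Symmetries: mirror symmetry x ↦ −x ⇒ only even powers of x; mirror symmetry y ↦ −y ⇒ only even powers of y; the z ↦ −z reflection is a symmetry, so z appears only in even powers.
(c) Reading off the gridlines: it misses every integer gridline on the z-axis.
(d) The integer polynomial consistent with all of this is the stated p.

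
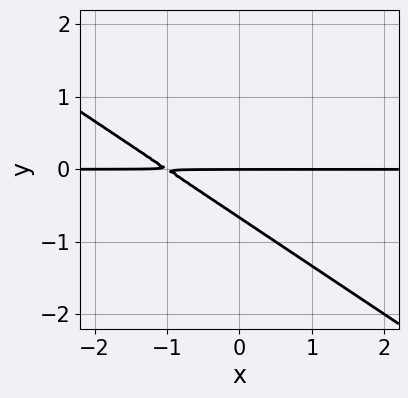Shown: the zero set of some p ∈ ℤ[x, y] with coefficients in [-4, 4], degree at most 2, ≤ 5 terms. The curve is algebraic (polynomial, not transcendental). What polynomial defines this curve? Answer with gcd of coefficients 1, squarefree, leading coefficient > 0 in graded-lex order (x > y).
2*x*y + 3*y^2 + 2*y

The degree is 2 — a generic line meets the curve in up to 2 points.
Reading off the gridlines: the visible x-axis segment lies entirely on the curve; one y-axis crossing is at y = 0.
Putting this together gives p.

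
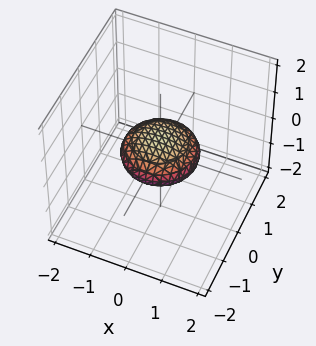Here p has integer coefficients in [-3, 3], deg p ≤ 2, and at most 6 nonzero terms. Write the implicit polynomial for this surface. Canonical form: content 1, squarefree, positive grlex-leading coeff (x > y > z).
x^2 + y^2 + 3*z^2 - 1

Degree: bounded and convex; a quadric, so deg p = 2.
Symmetry: the surface is invariant under rotation about z: p = q(x² + y², z); the z ↦ −z reflection is a symmetry, so z appears only in even powers.
Against the integer gridlines: the x-axis gridline crossings are at x ∈ {-1, 1}; the y-axis gridline crossings are at y ∈ {-1, 1}; a circular section at z = 0 has radius exactly 1.
Solving for integer coefficients yields p as stated.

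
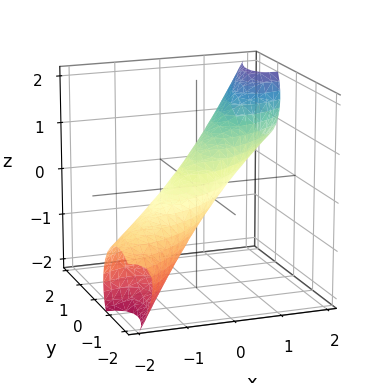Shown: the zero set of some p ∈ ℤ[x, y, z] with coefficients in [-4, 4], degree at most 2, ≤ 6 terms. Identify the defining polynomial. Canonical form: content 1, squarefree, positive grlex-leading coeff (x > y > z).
2*x^2 - 3*x*y - 3*x*z + 2*y^2 + 2*z^2 - 1

1. The degree is 2 — a generic line meets the surface in up to 2 points.
2. The integer polynomial consistent with all of this is the stated p.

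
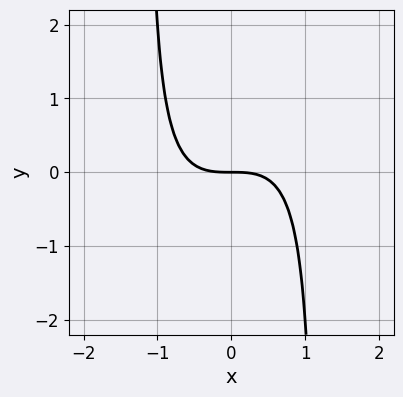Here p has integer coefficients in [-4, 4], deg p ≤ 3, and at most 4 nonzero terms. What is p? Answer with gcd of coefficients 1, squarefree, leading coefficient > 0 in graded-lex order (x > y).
deg p = 3. The shape is more complex than any degree-2 curve.
From the visible intercepts: one y-axis crossing is at y = 0; it crosses the x-axis at the gridline x = 0.
Matching integer coefficients to the picture gives p.

2*x^3 - 2*x^2*y + 3*y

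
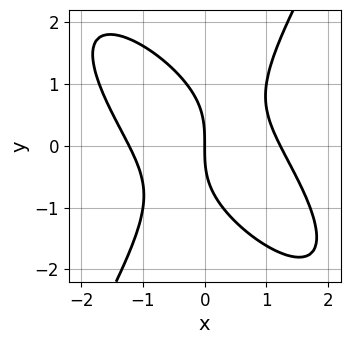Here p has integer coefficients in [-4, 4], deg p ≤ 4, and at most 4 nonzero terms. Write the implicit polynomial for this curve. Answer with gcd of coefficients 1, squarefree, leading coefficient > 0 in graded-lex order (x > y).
2*x^3 + 2*x^2*y - y^3 - 3*x

First, deg p = 3.
Then, from the visible intercepts: it crosses the x-axis at the gridline x = 0; it crosses the y-axis at the gridline y = 0.
Finally, these observations pin down the coefficients.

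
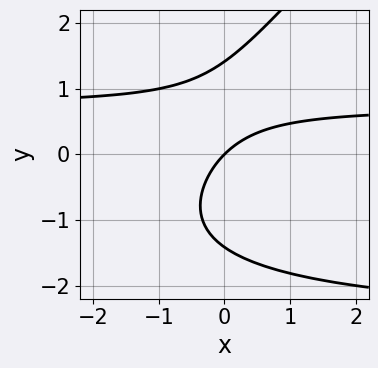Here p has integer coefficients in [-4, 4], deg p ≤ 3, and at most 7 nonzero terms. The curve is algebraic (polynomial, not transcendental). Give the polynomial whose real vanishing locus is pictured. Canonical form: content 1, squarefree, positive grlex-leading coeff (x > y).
(a) Degree: the shape is more complex than any degree-2 curve, so deg p = 3.
(b) Checking where it meets the axes: it meets the x-axis at x = 0 (among the integer gridlines); it meets the y-axis at y = 0 (among the integer gridlines).
(c) Putting this together gives p.

x*y^2 - y^3 + 2*x*y - 2*x + 2*y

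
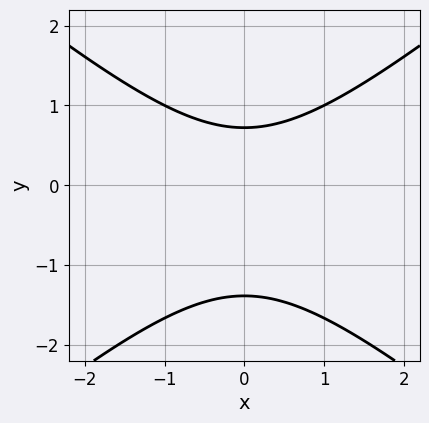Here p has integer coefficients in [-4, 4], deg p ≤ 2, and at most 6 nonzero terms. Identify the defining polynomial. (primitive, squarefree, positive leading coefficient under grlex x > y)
2*x^2 - 3*y^2 - 2*y + 3

1. The degree is 2 — a generic line meets the curve in up to 2 points.
2. Symmetries: the x ↦ −x reflection is a symmetry, so x appears only in even powers.
3. Observable constraints: the curve avoids every integer x-axis point in the box.
4. These observations pin down the coefficients.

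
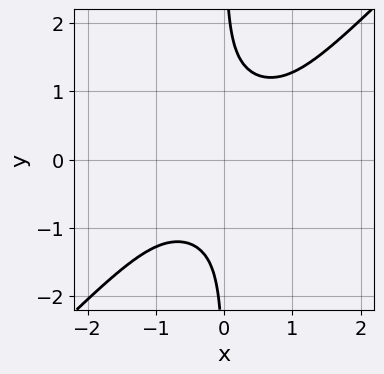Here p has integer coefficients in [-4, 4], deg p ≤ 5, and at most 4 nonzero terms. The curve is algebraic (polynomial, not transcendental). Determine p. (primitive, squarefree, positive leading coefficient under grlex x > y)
x^4 + 2*x^2*y^2 - 3*x*y^3 + 2

deg p = 4.
Reading off the gridlines: no y-intercept at any integer in the box; no x-intercept at any integer in the box.
These observations pin down the coefficients.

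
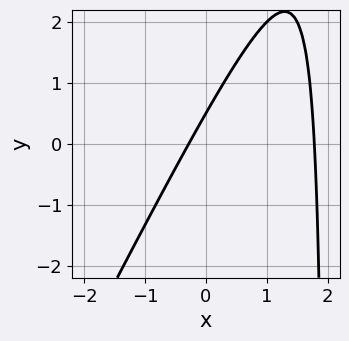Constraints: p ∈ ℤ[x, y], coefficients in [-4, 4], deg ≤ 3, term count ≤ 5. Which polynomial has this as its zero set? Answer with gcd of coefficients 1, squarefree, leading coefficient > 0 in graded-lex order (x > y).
(a) The degree is 2 — the shape is more complex than any degree-1 curve.
(b) Solving for integer coefficients yields p as stated.

2*x^2 - x*y - 3*x + 2*y - 1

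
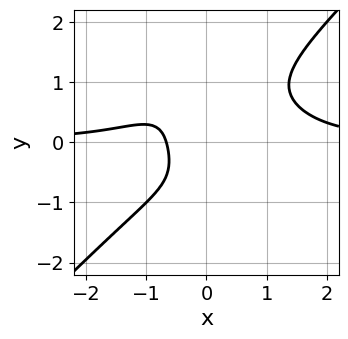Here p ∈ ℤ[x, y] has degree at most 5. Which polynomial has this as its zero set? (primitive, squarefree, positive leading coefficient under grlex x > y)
3*x^3*y - 3*y^4 + x*y^2 - 3*x - 2

(a) deg p = 4. No degree-3 curve has this shape.
(b) From the visible intercepts: it misses every integer gridline on the y-axis.
(c) Assembling these constraints gives the stated polynomial.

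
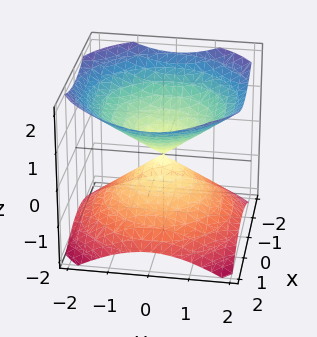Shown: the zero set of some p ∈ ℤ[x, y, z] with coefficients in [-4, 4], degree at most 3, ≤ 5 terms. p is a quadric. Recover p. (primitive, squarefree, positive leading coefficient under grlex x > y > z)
2*x^2 + 2*y^2 - 3*z^2

1. I count 2 distinct pieces.
2. deg p = 2.
3. Symmetries: it's symmetric under z → −z, forcing even powers of z; every cross-section ⟂ z is a circle, so x, y appear only via x² + y².
4. From the visible intercepts: it crosses the y-axis at the gridline y = 0; it meets the x-axis at x = 0 (among the integer gridlines).
5. Assembling these constraints gives the stated polynomial.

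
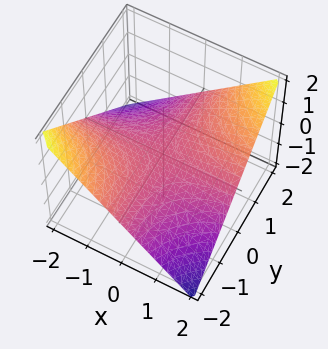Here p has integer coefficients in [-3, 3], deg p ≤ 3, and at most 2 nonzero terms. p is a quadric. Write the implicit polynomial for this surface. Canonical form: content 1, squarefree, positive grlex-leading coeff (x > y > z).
1. Degree: a hyperbolic paraboloid; a quadric, so deg p = 2.
2. Observable constraints: every point of the y-axis in the box is on the surface; it meets the z-axis at z = 0 (among the integer gridlines); every point of the x-axis in the box is on the surface.
3. Assembling these constraints gives the stated polynomial.

x*y - 2*z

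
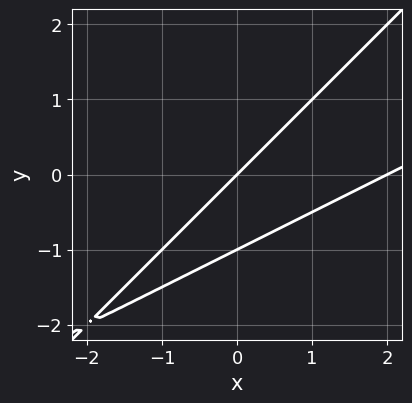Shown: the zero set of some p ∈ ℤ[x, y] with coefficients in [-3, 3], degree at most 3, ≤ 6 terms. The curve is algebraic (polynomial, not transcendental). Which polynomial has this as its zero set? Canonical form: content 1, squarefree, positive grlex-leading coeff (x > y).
x^2 - 3*x*y + 2*y^2 - 2*x + 2*y

First, the degree is 2 — no degree-1 curve has this shape.
Then, reading off the gridlines: among the integer gridlines, it crosses the y-axis at y ∈ {-1, 0}; the x-axis gridline crossings are at x ∈ {0, 2}.
Finally, matching integer coefficients to the picture gives p.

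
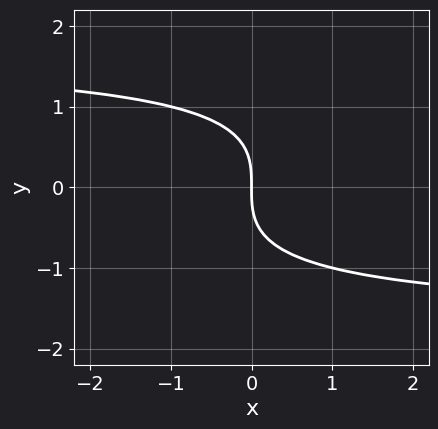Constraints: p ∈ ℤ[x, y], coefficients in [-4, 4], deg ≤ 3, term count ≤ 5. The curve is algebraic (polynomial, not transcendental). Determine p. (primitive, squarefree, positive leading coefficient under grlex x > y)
x*y^2 - 2*y^3 - 3*x

(a) Degree: no degree-2 curve has this shape, so deg p = 3.
(b) From the axis intercepts and sections: it crosses the y-axis at the gridline y = 0; one x-axis crossing is at x = 0.
(c) Assembling these constraints gives the stated polynomial.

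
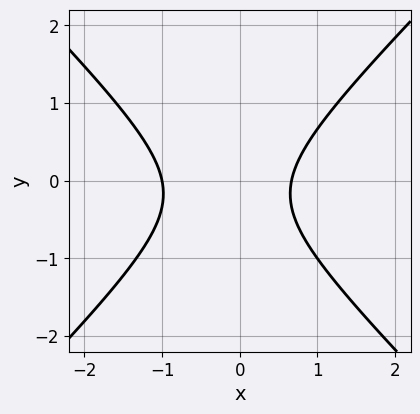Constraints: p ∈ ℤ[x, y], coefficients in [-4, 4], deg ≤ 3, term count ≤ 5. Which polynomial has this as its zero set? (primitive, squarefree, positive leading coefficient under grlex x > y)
3*x^2 - 3*y^2 + x - y - 2

(a) The degree is 2 — no degree-1 curve has this shape.
(b) Checking where it meets the axes: one x-axis crossing is at x = -1; no y-intercept at any integer in the box.
(c) Fitting integer coefficients to these (and the overall shape) gives p.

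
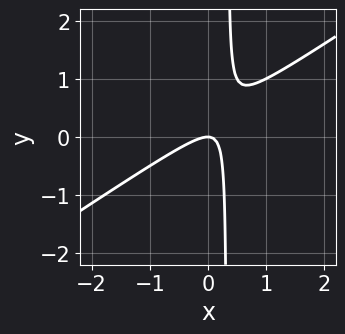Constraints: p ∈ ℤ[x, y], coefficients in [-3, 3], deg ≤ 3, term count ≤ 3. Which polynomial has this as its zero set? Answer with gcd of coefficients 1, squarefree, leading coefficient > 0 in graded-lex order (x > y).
2*x^2 - 3*x*y + y

First, the degree is 2 — a generic line meets the curve in up to 2 points.
Then, from the visible intercepts: it crosses the y-axis at the gridline y = 0; it meets the x-axis at x = 0 (among the integer gridlines).
Finally, assembling these constraints gives the stated polynomial.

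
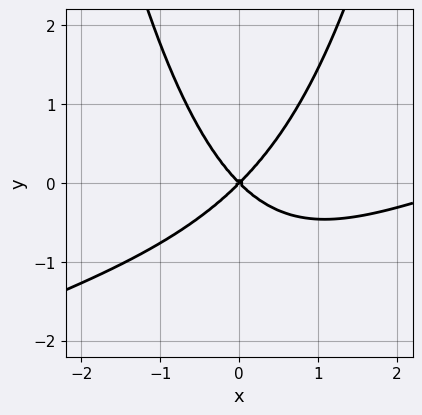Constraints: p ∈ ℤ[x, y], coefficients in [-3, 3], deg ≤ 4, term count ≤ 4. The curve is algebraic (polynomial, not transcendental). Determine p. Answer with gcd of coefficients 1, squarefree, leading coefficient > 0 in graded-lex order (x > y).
x^3 - 3*x^2*y - 3*x^2 + 3*y^2

The degree is 3 — a generic line meets the curve in up to 3 points.
From the axis intercepts and sections: it crosses the y-axis at the gridline y = 0; it meets the x-axis at x = 0 (among the integer gridlines).
The integer polynomial consistent with all of this is the stated p.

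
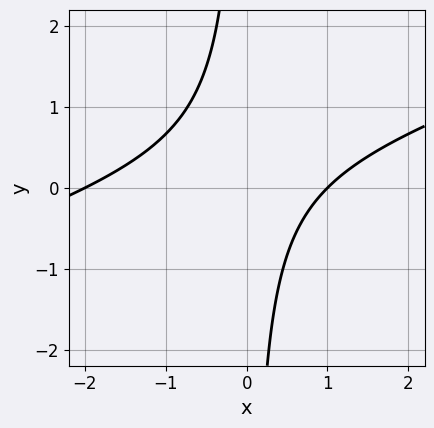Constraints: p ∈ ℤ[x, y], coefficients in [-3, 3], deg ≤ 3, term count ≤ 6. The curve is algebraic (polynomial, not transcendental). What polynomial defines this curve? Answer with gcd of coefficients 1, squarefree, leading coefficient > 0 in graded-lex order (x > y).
x^2 - 3*x*y + x - 2

The degree is 2 — no degree-1 curve has this shape.
Against the integer gridlines: it misses every integer gridline on the y-axis; among the integer gridlines, it crosses the x-axis at x ∈ {-2, 1}.
Together with the visible shape, these determine p as stated.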